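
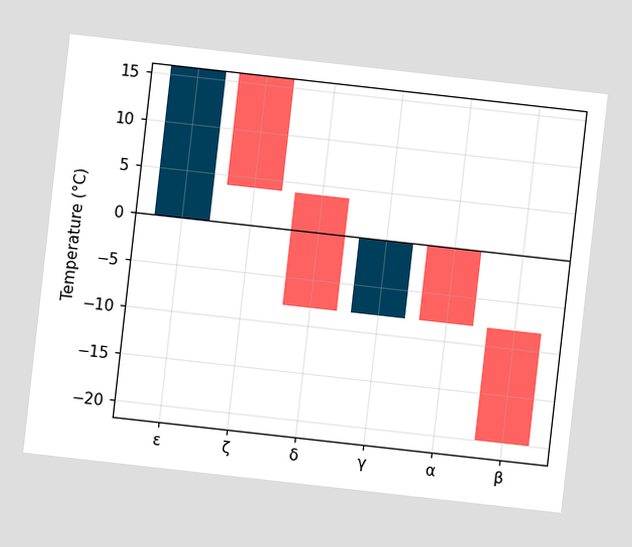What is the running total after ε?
The chart is tilted about 6° clockwise. After ε the running total reaches 16°C.

16°C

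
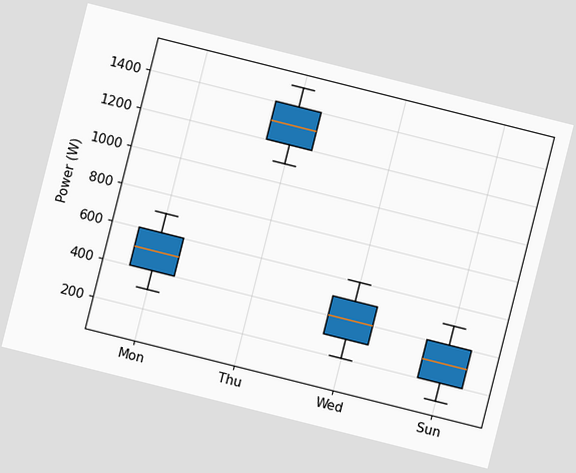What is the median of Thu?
The chart is tilted about 14° clockwise. The median line in the Thu box sits at 1300W.

1300W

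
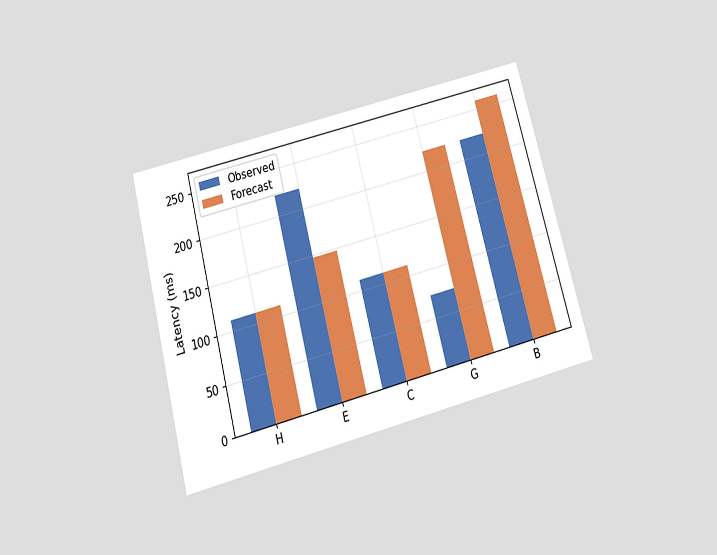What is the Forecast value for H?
111ms

The chart is tilted about 15° counter-clockwise and viewed slightly from below. The Forecast bar at H reaches 111ms on the y-axis.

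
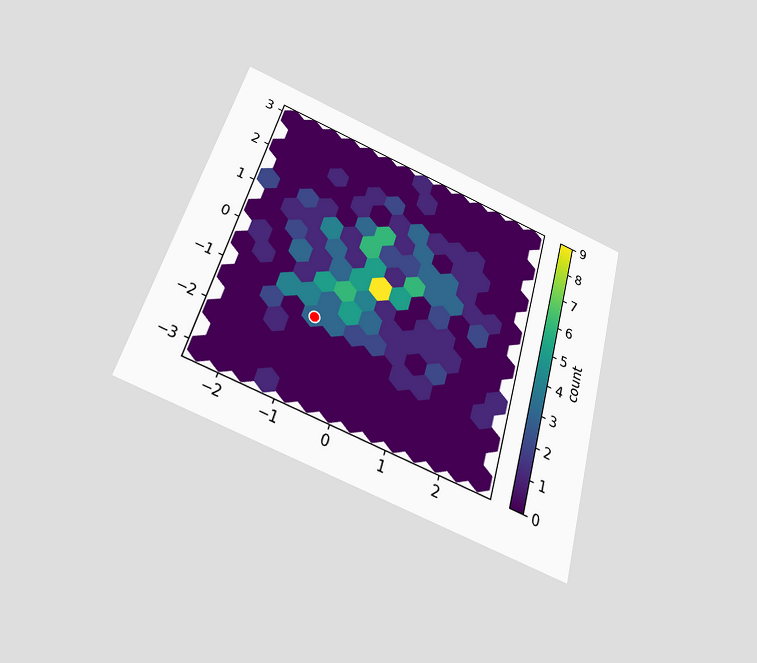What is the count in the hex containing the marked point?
The chart is tilted about 16° clockwise and viewed slightly from below. The marked hex reads 3 on the colorbar.

3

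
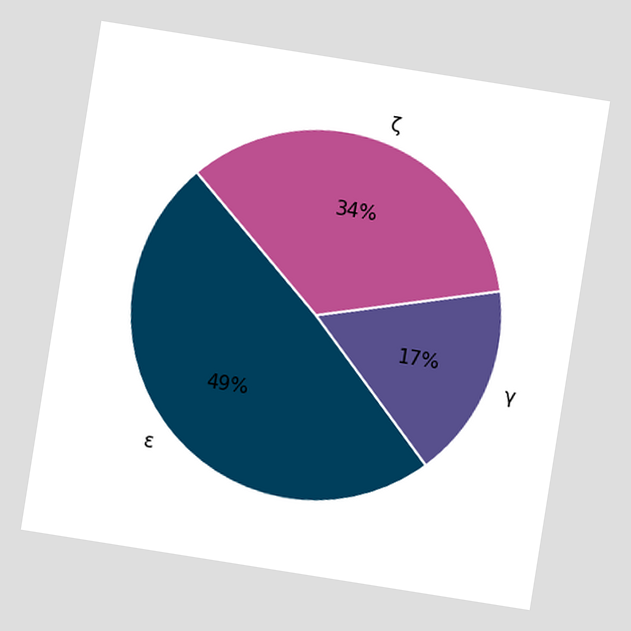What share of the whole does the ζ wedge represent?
The chart is tilted about 9° clockwise. The ζ slice takes up 34% of the pie.

34%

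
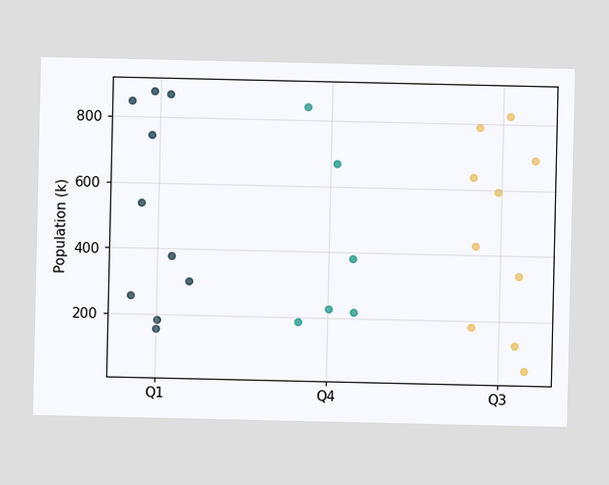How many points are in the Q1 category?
Counting the markers in the Q1 column gives 10.

10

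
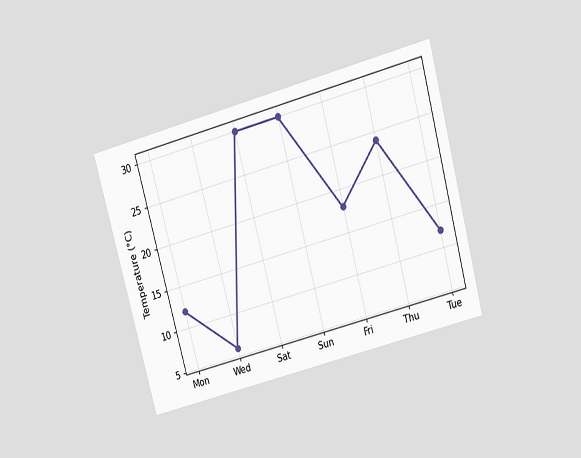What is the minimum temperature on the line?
6°C

The chart is tilted about 15° counter-clockwise and viewed slightly from above. The lowest point is at Wed, and reading across to the y-axis gives 6°C.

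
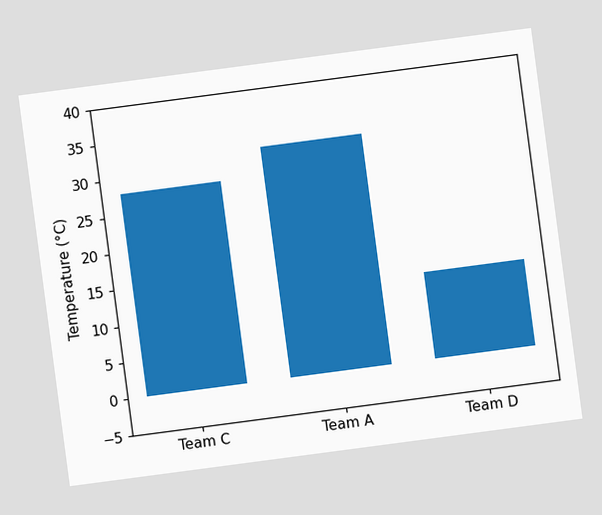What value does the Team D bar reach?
12°C

The chart is tilted about 8° counter-clockwise. Reading along the chart's y-axis, the Team D bar reaches 12°C.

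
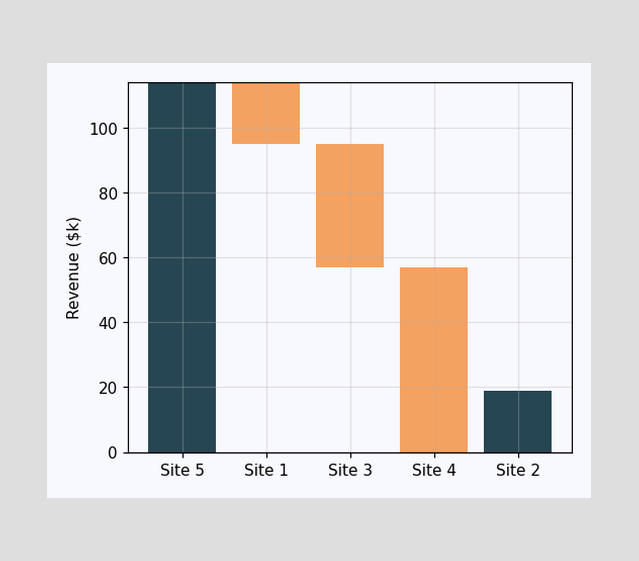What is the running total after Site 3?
After Site 3 the running total reaches $57k.

$57k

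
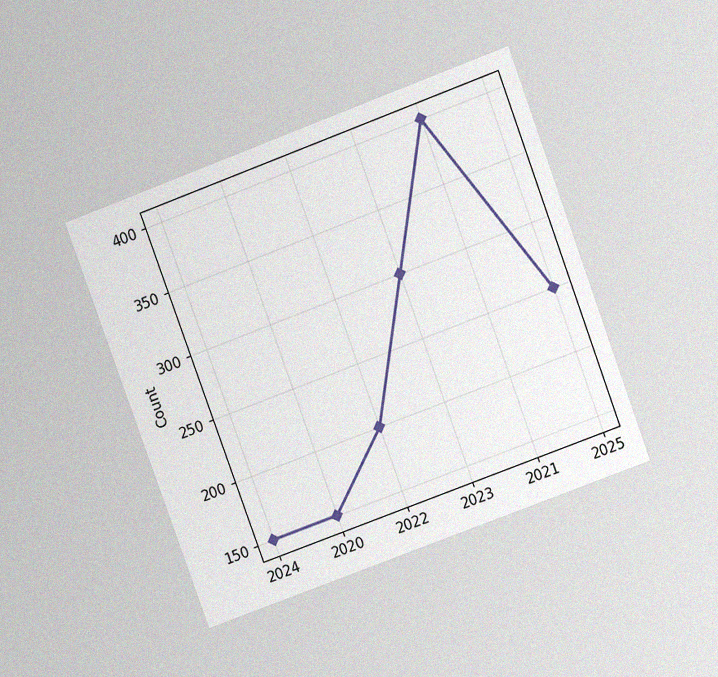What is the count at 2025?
250

The chart is tilted about 20° counter-clockwise and viewed at a slight angle, with some photo noise. At 2025, the line is at 250.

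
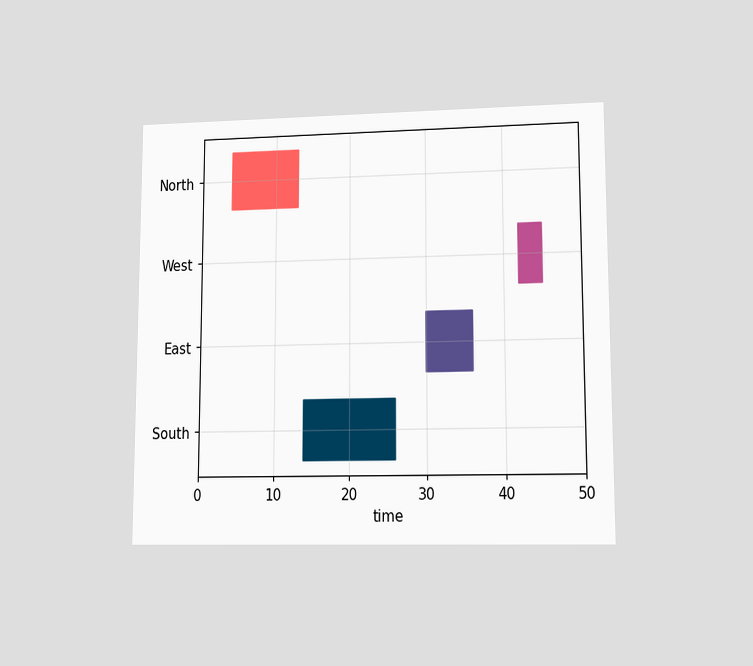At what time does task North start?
4

The chart is viewed at a slight angle. The North bar begins at t=4.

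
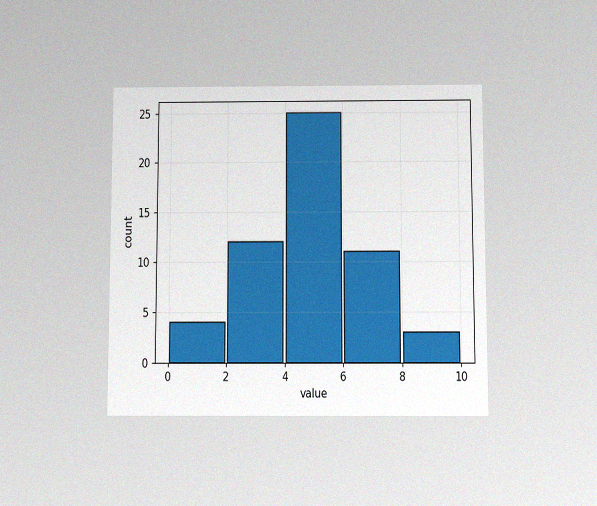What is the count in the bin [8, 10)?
The chart is viewed slightly from below, with some photo noise. The [8, 10) bin has height 3.

3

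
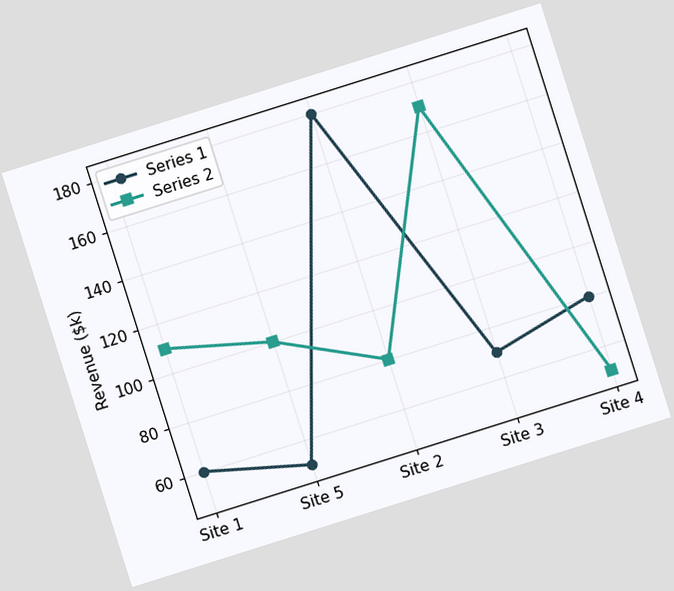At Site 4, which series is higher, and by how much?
The chart is tilted about 18° counter-clockwise. At Site 4, Series 1 sits above the other line by $30k.

Series 1, by $30k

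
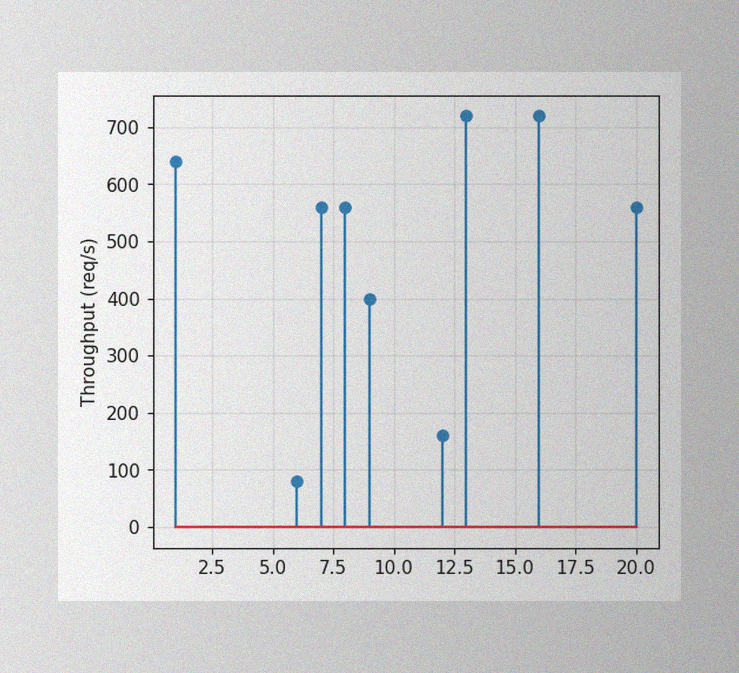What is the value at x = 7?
560req/s

The image has some photo noise and uneven lighting. The stem at x=7 reaches 560req/s.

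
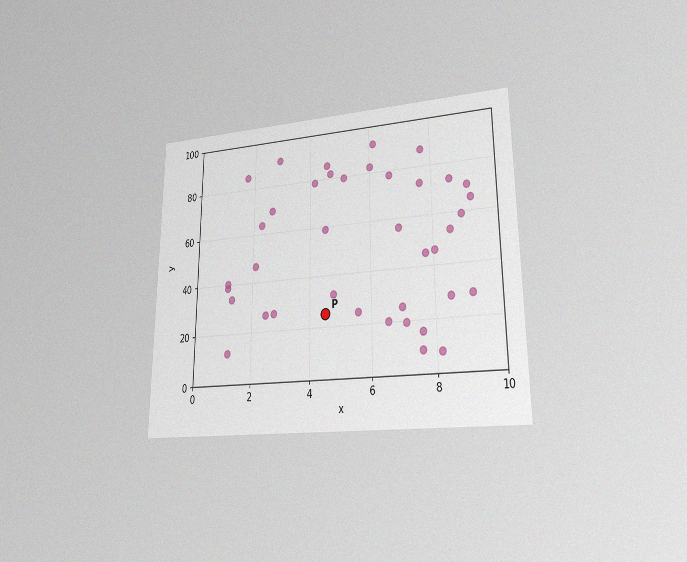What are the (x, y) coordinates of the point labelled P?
The chart is viewed at a slight angle, with some photo noise. Following the gridlines from P to each axis, P sits at (4.5, 25).

(4.5, 25)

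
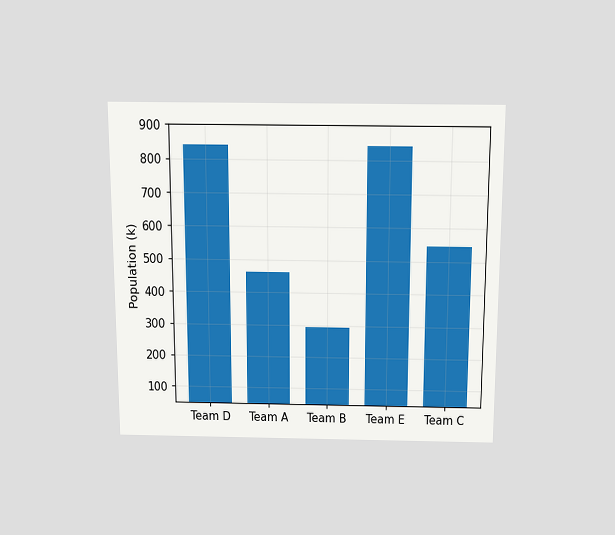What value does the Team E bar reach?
840k

The chart is viewed slightly from above. Reading along the chart's y-axis, the Team E bar reaches 840k.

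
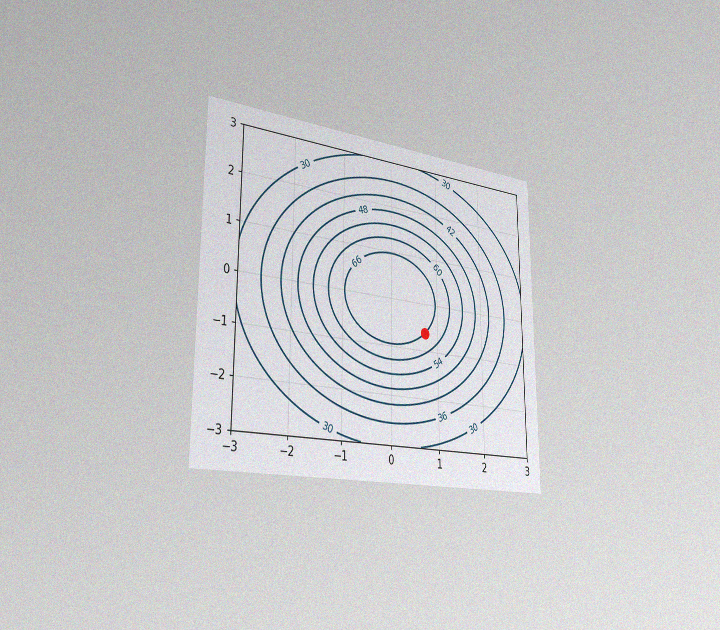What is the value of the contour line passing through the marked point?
66

The chart is viewed slightly from the left, with some photo noise. The marked point sits on the contour labelled 66.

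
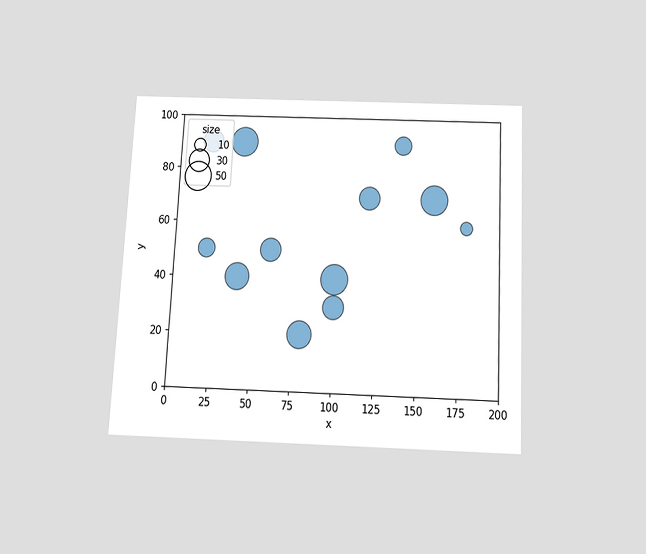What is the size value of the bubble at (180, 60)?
The chart is tilted about 3° clockwise and viewed slightly from below. Matching the bubble at (180, 60) against the size legend gives 10.

10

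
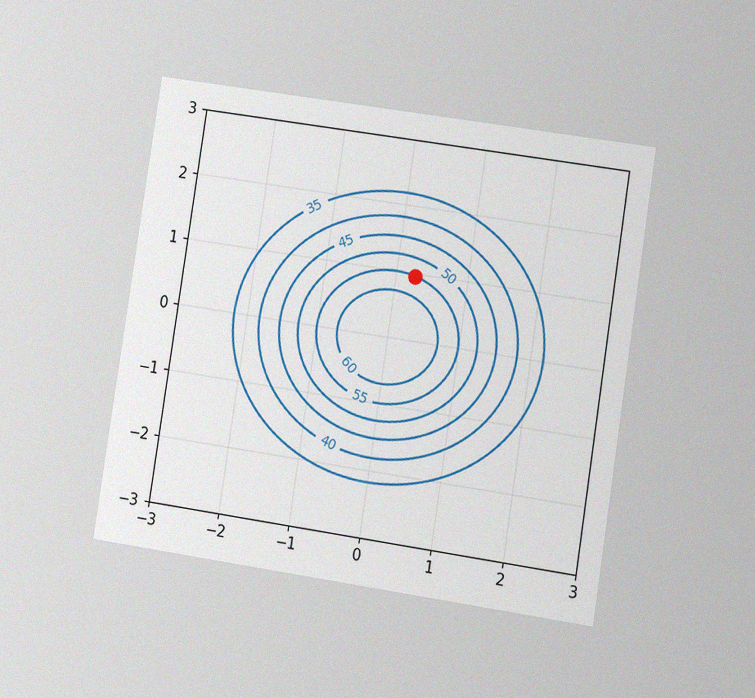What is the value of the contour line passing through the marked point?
55

The chart is tilted about 9° clockwise and viewed at a slight angle, with some photo noise. The marked point sits on the contour labelled 55.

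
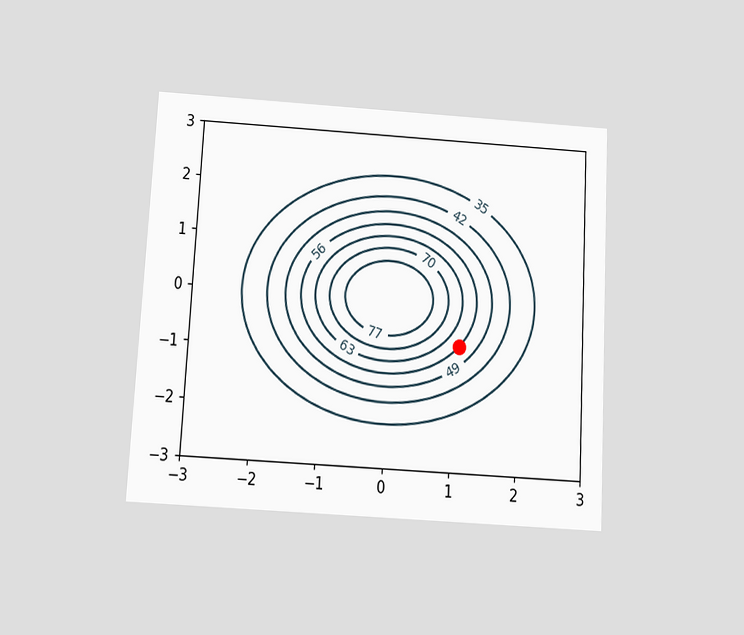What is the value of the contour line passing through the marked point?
56

The chart is tilted about 3° clockwise and viewed slightly from below. The marked point sits on the contour labelled 56.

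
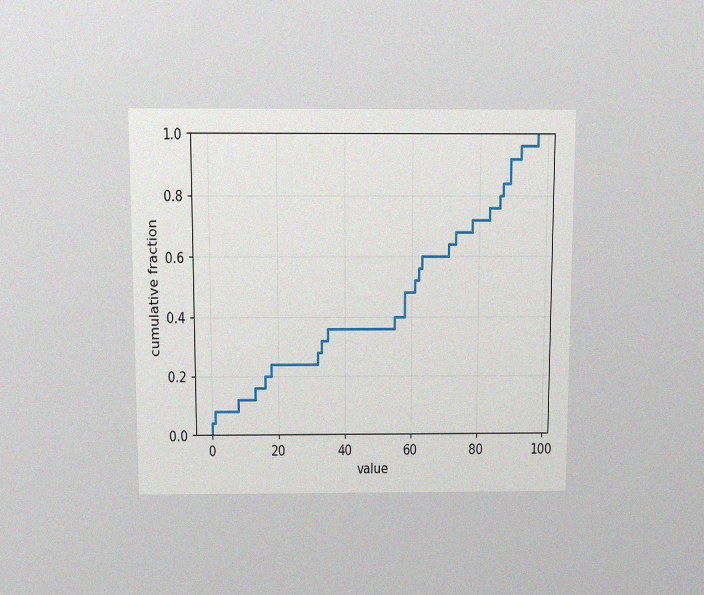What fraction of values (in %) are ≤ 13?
16%

The chart is viewed slightly from above, with some photo noise. At x=13 the ECDF step is at 16%.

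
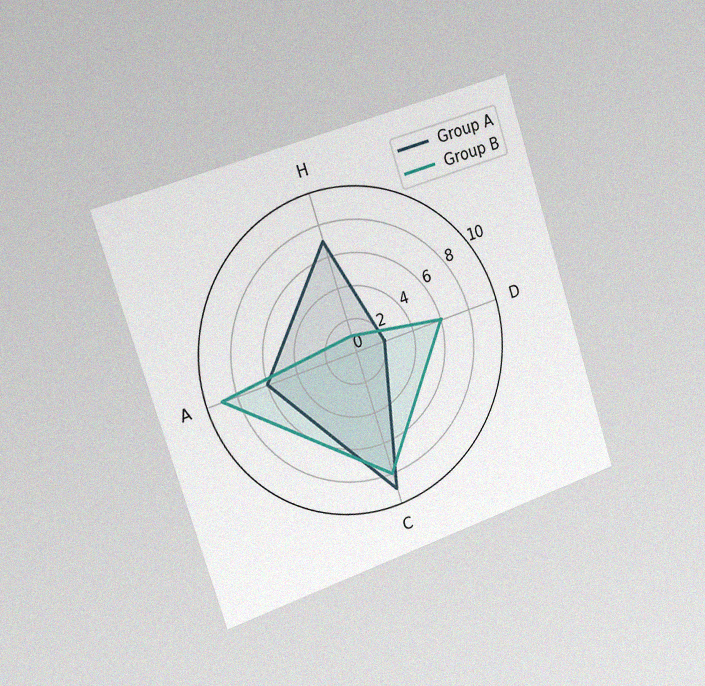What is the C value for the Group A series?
9

The chart is tilted about 18° counter-clockwise and viewed slightly from the left, with some photo noise. On the C axis, Group A reaches 9.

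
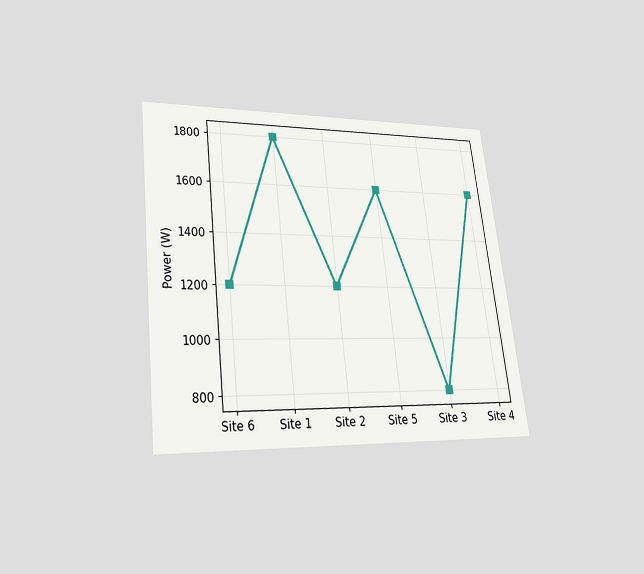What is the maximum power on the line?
The chart is tilted about 7° counter-clockwise and viewed slightly from below. The highest point is at Site 1, and reading across to the y-axis gives 1800W.

1800W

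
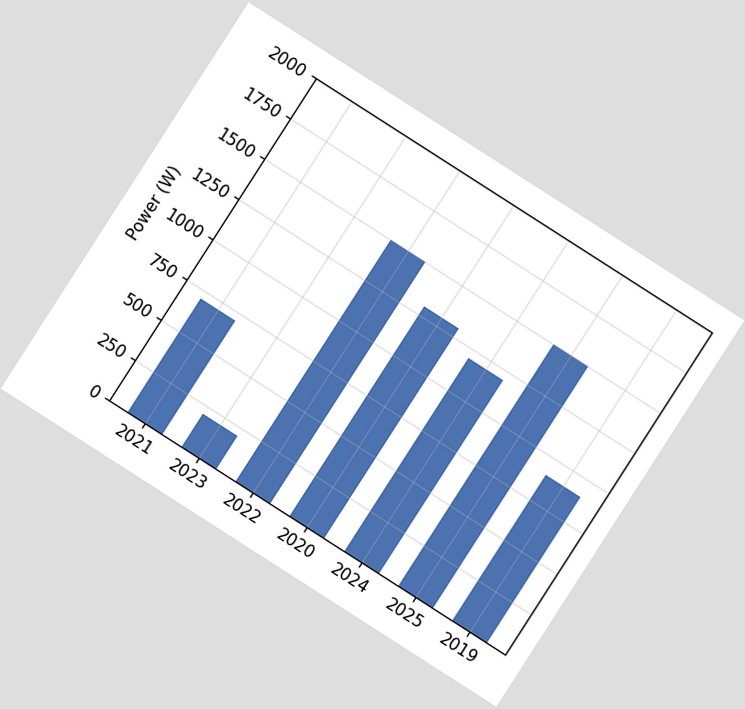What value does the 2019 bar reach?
900W

The chart is tilted about 33° clockwise. Reading along the chart's y-axis, the 2019 bar reaches 900W.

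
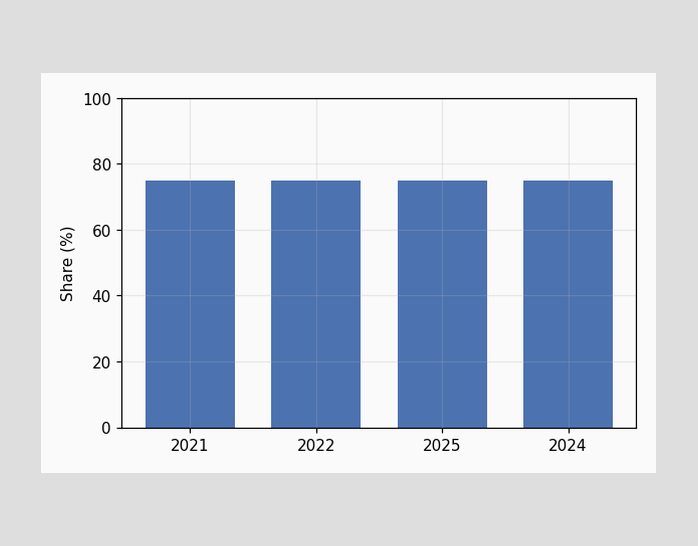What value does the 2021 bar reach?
Reading along the chart's y-axis, the 2021 bar reaches 75%.

75%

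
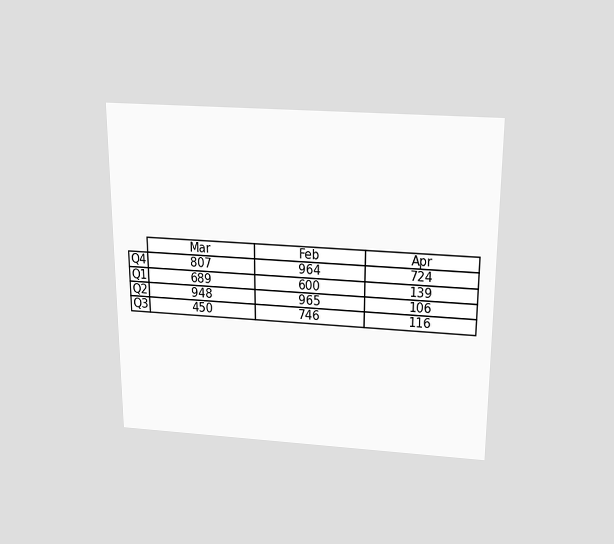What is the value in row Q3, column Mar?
450

The chart is viewed slightly from above. The (Q3, Mar) cell reads 450.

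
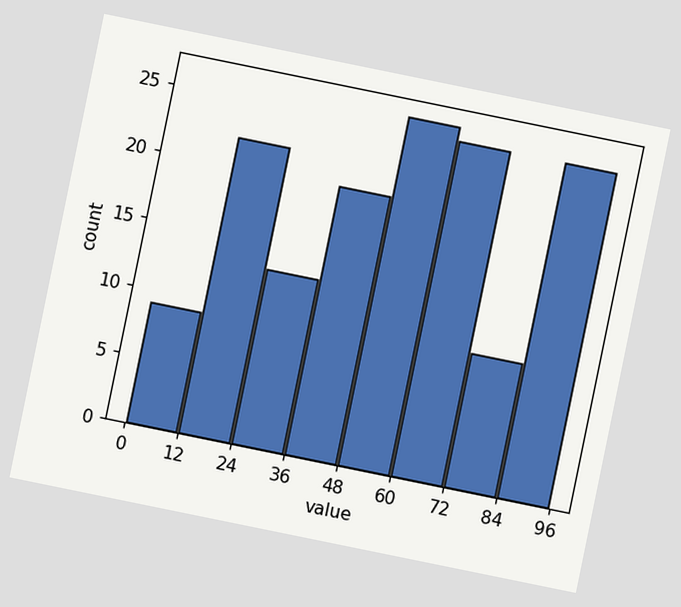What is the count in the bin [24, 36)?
13

The chart is tilted about 12° clockwise. The [24, 36) bin has height 13.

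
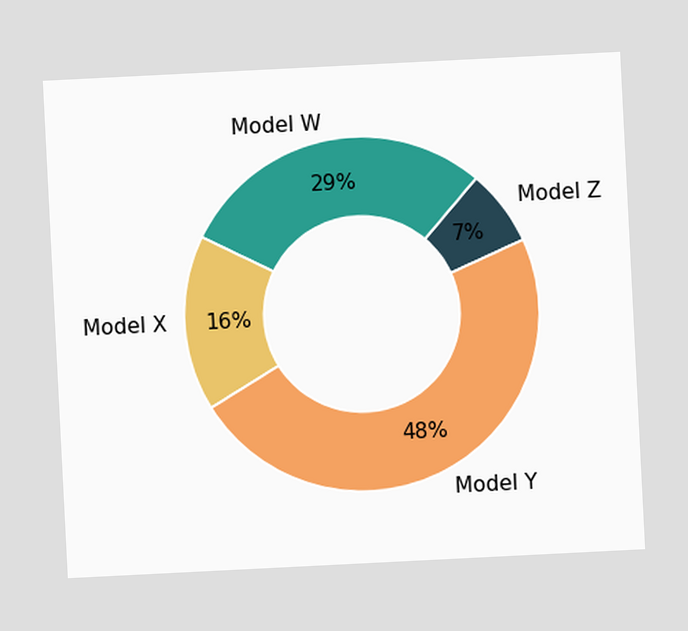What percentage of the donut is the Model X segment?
The chart is tilted about 3° counter-clockwise. The Model X segment takes up 16% of the ring.

16%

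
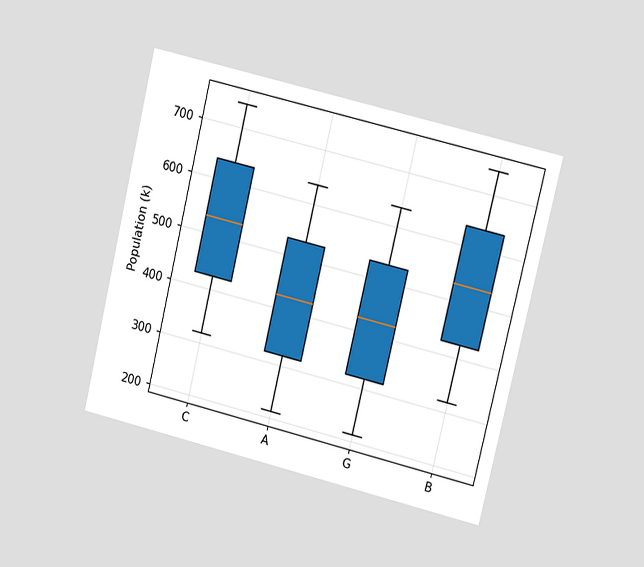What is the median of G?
424k

The chart is tilted about 13° clockwise and viewed at a slight angle. The median line in the G box sits at 424k.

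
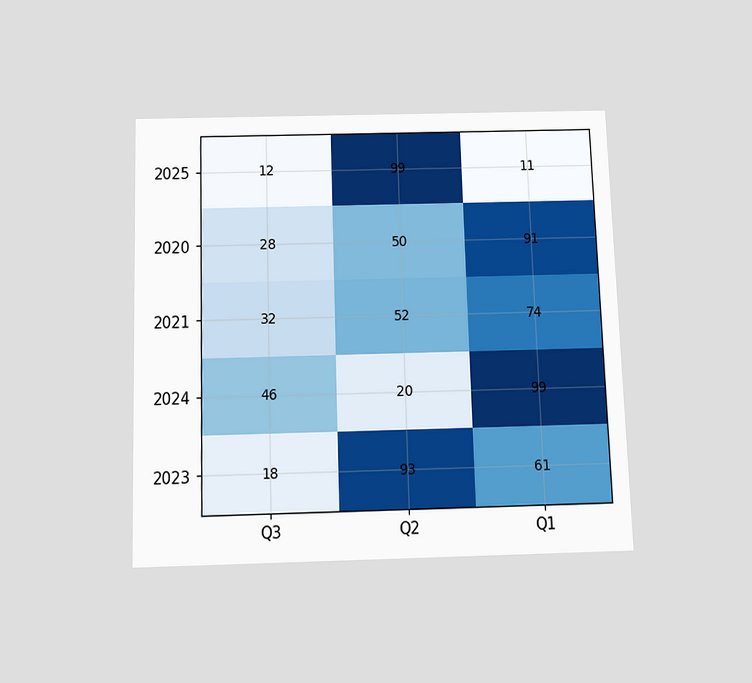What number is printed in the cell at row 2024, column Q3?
The chart is viewed slightly from below. The (2024, Q3) cell reads 46.

46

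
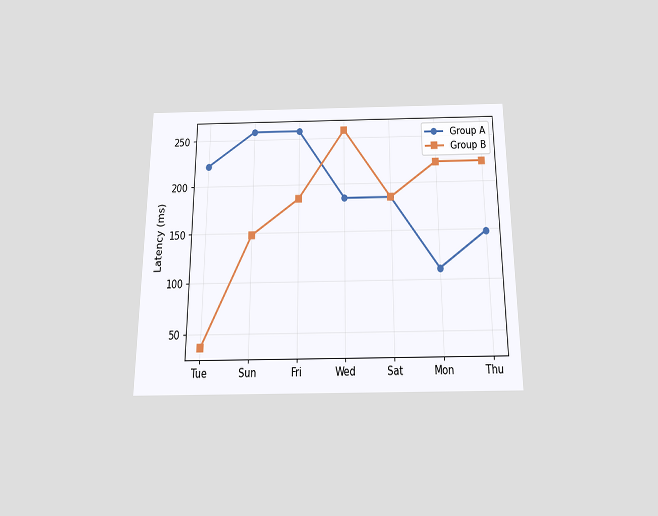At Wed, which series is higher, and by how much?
Group B, by 74ms

The chart is viewed slightly from below. At Wed, Group B sits above the other line by 74ms.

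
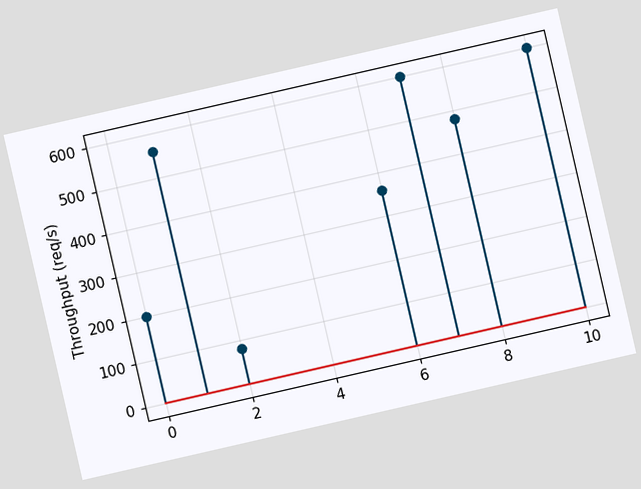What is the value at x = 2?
The chart is tilted about 13° counter-clockwise. The stem at x=2 reaches 80req/s.

80req/s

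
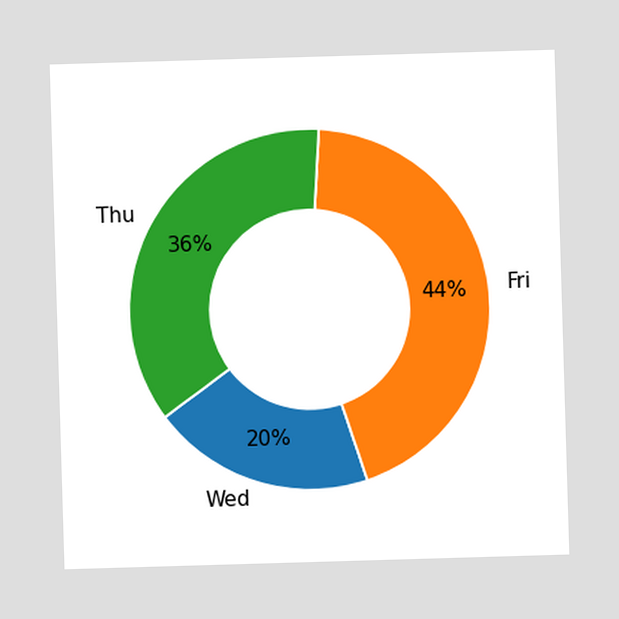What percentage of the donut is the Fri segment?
The Fri segment takes up 44% of the ring.

44%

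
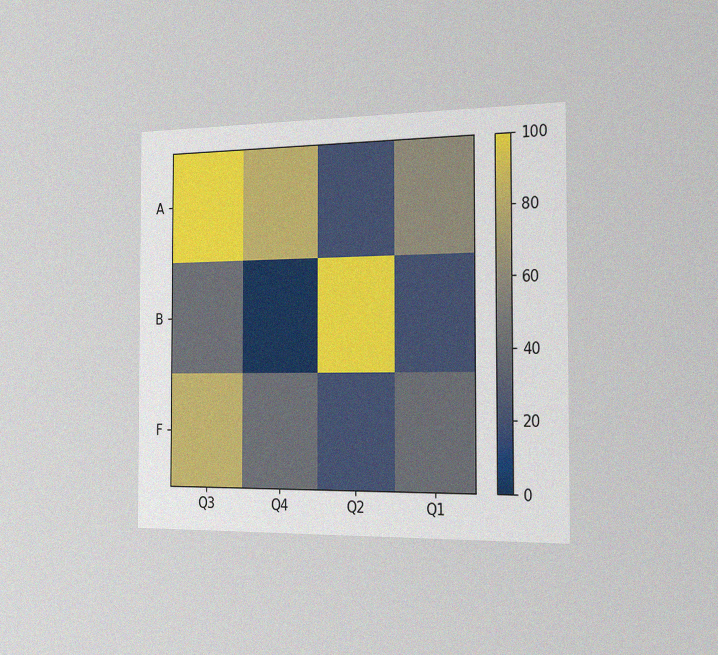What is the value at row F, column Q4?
The chart is viewed slightly from the right, with some photo noise. Matching cell (F, Q4) against the colorbar gives 40.

40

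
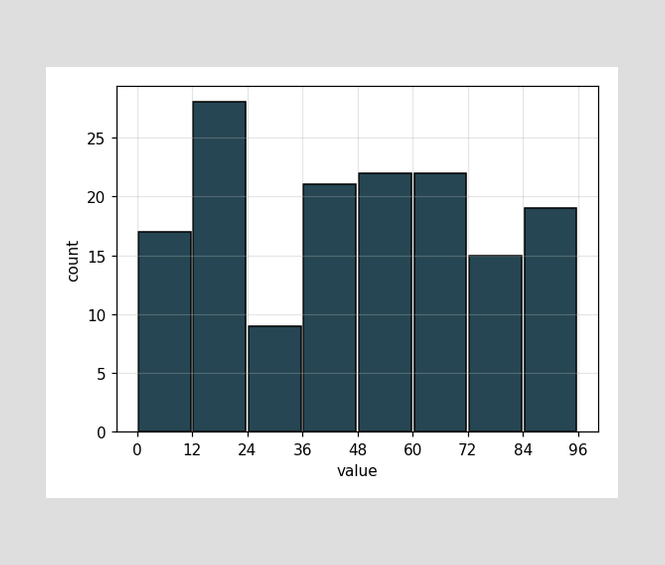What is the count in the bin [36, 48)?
The [36, 48) bin has height 21.

21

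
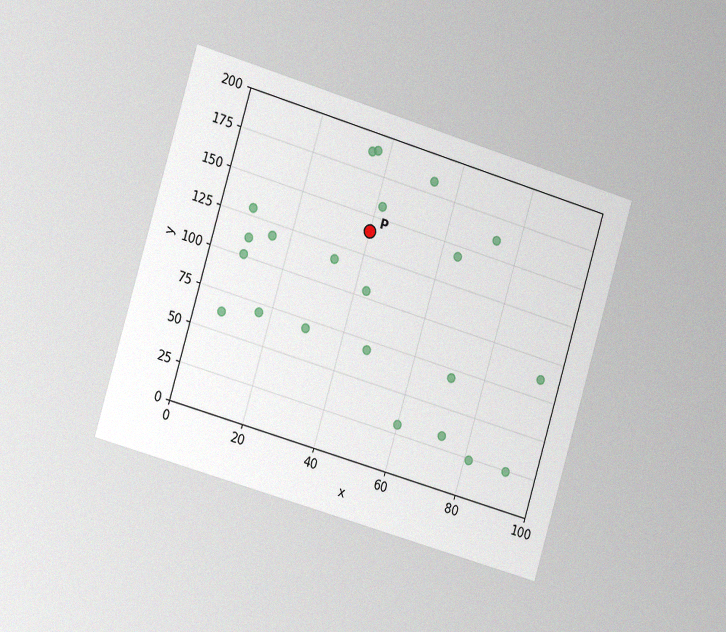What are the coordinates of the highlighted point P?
(40, 140)

The chart is tilted about 17° clockwise and viewed slightly from the left, with some photo noise. Following the gridlines from P to each axis, P sits at (40, 140).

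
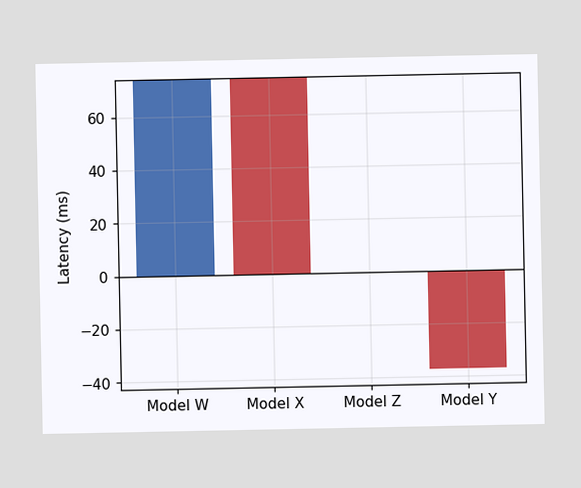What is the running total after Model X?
After Model X the running total reaches 0ms.

0ms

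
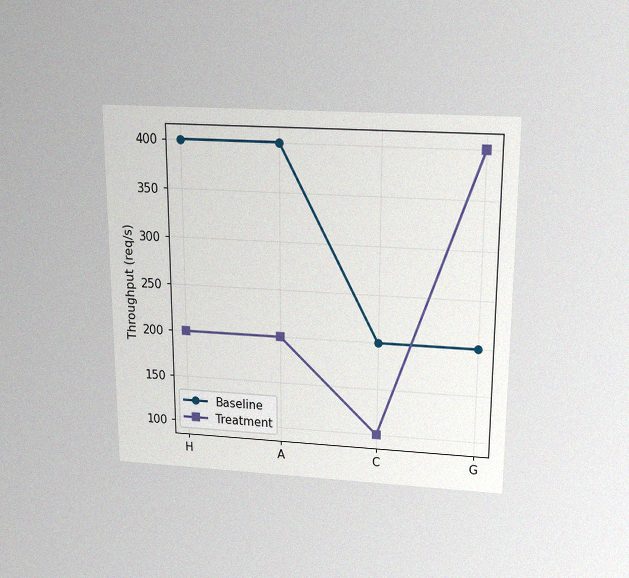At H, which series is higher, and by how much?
The chart is viewed slightly from above, with some photo noise. At H, Baseline sits above the other line by 200req/s.

Baseline, by 200req/s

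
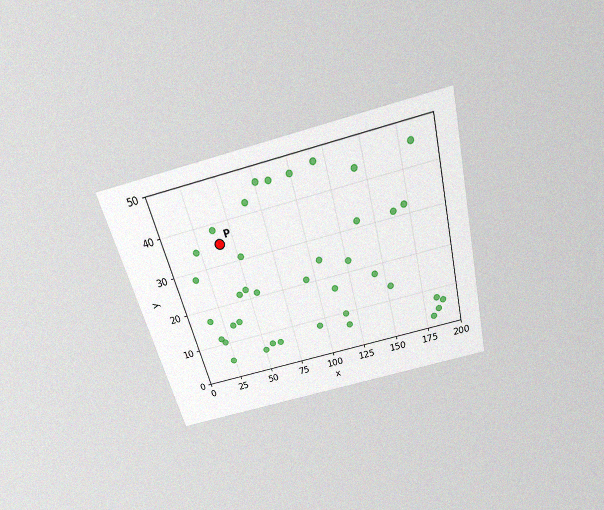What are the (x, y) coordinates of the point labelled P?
(40, 35)

The chart is tilted about 14° counter-clockwise and viewed slightly from above, with some photo noise. Following the gridlines from P to each axis, P sits at (40, 35).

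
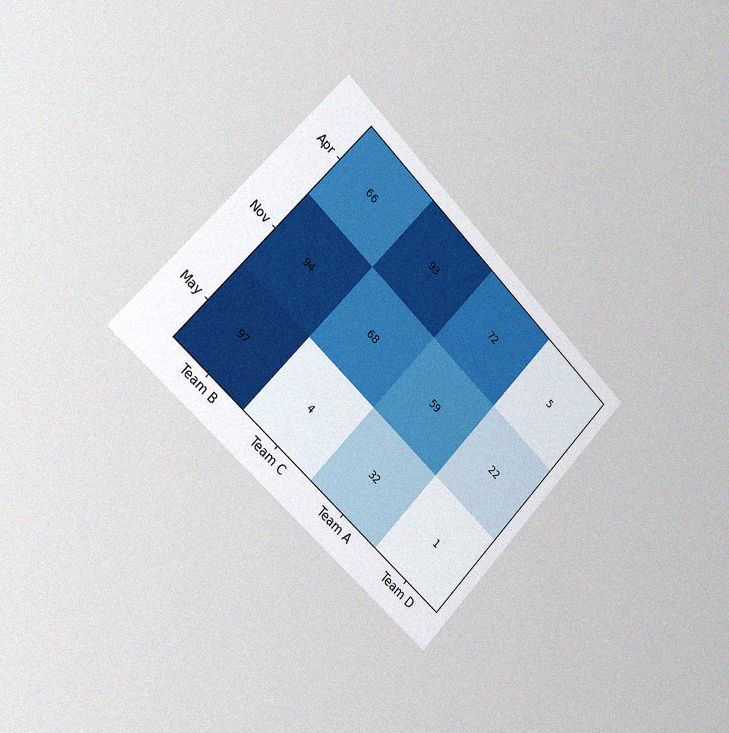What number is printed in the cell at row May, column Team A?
32

The chart is tilted about 45° clockwise and viewed slightly from the left, with some photo noise. The (May, Team A) cell reads 32.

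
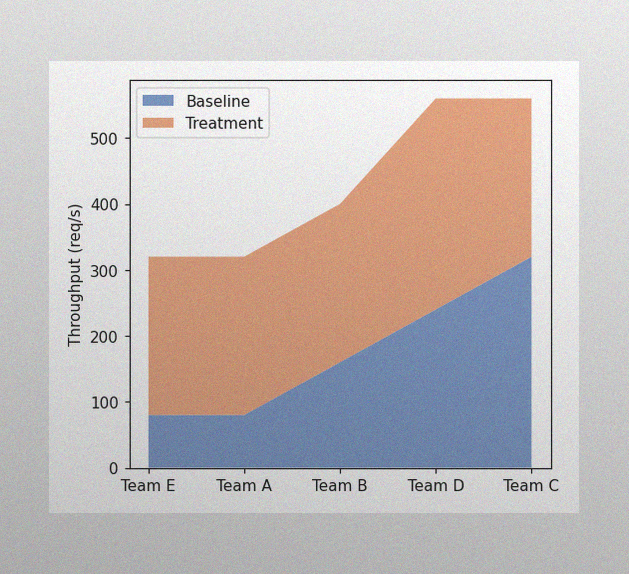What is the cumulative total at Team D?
560req/s

The image has some photo noise and uneven lighting. The stacked total at Team D reaches 560req/s.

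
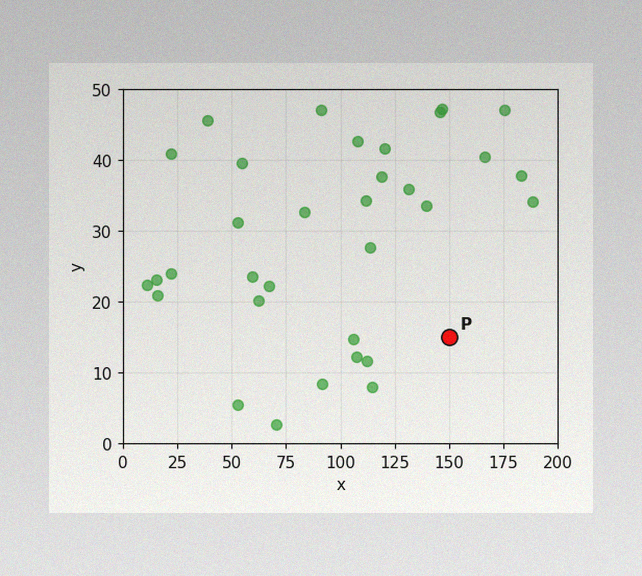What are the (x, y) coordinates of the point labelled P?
(150, 15)

The image has some photo noise and uneven lighting. Following the gridlines from P to each axis, P sits at (150, 15).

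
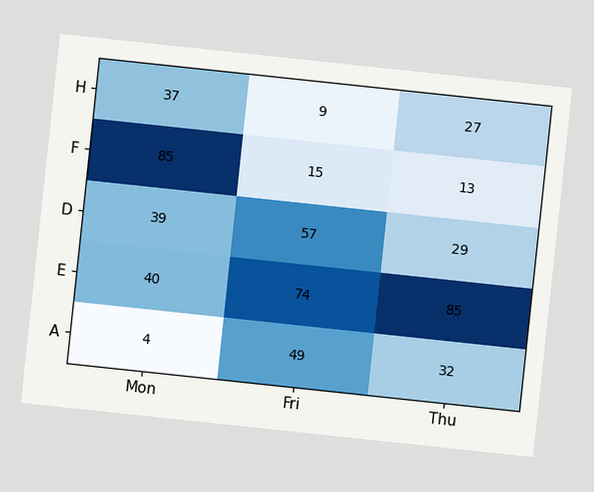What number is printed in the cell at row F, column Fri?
15

The chart is tilted about 6° clockwise. The (F, Fri) cell reads 15.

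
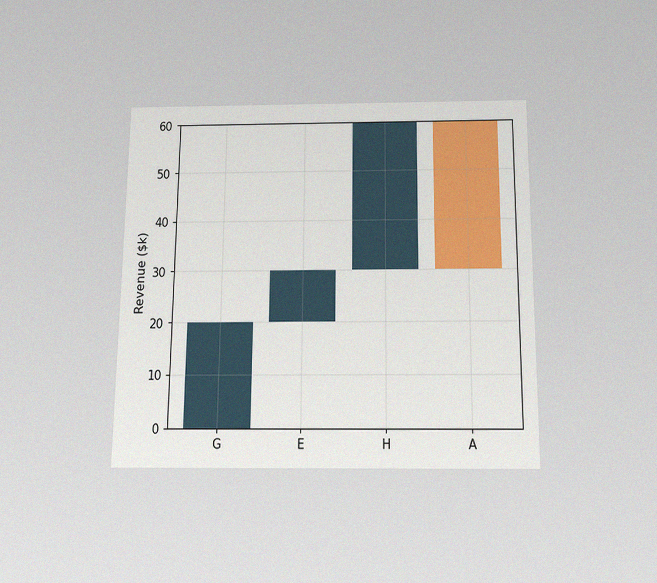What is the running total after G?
The chart is viewed slightly from below, with some photo noise. After G the running total reaches $20k.

$20k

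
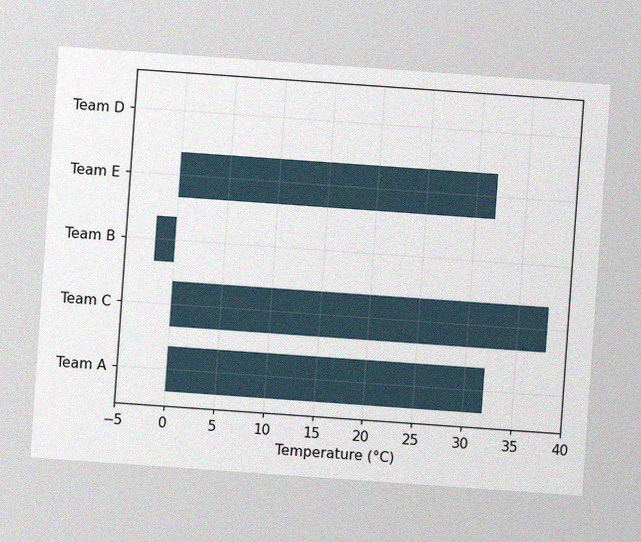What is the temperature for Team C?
The chart is tilted about 4° clockwise, with some photo noise. Reading along the chart's x-axis, the Team C bar reaches 38°C.

38°C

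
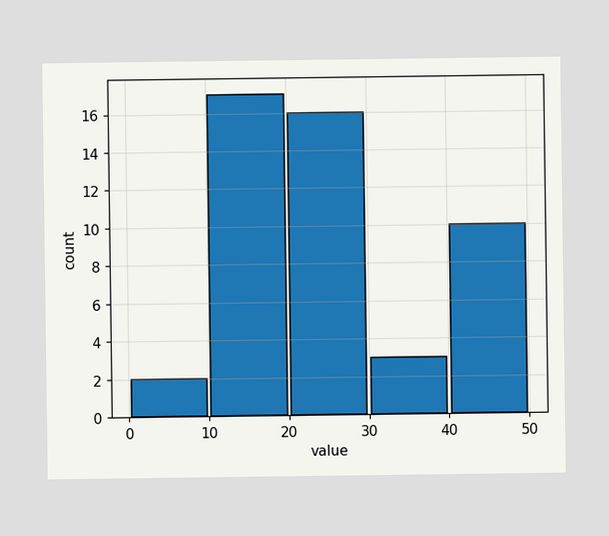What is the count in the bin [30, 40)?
The [30, 40) bin has height 3.

3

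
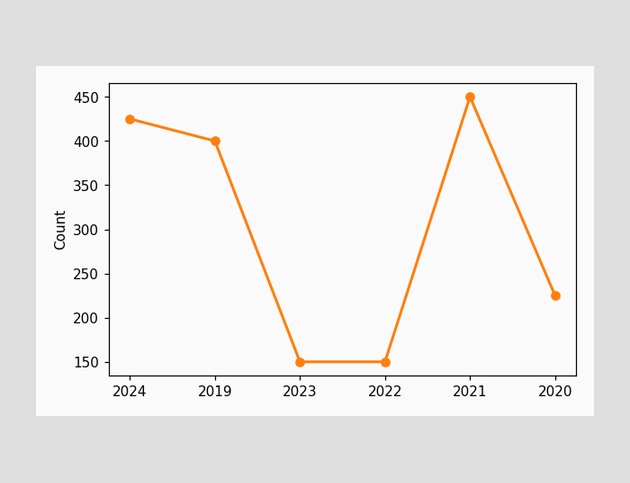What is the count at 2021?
At 2021, the line is at 450.

450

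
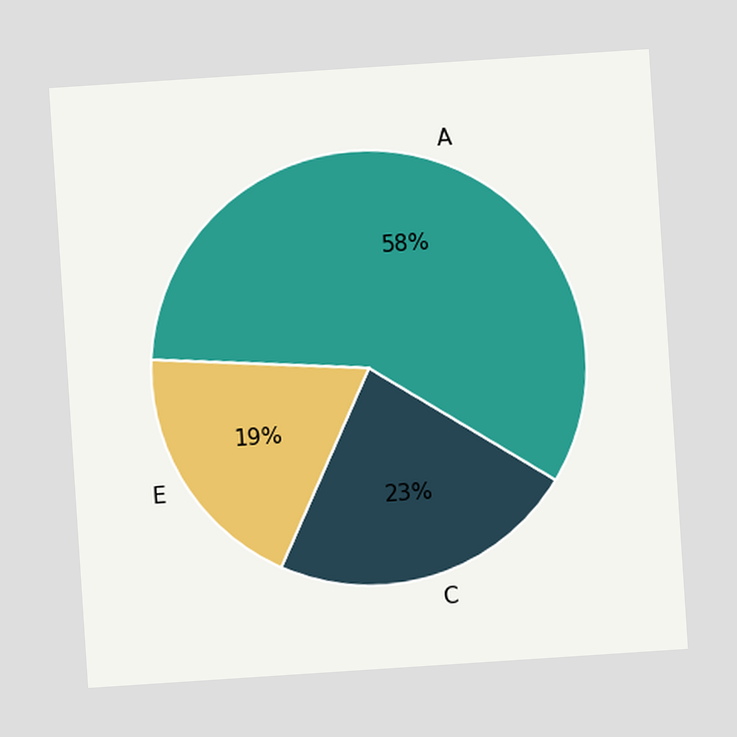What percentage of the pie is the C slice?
23%

The chart is tilted about 4° counter-clockwise. The C slice takes up 23% of the pie.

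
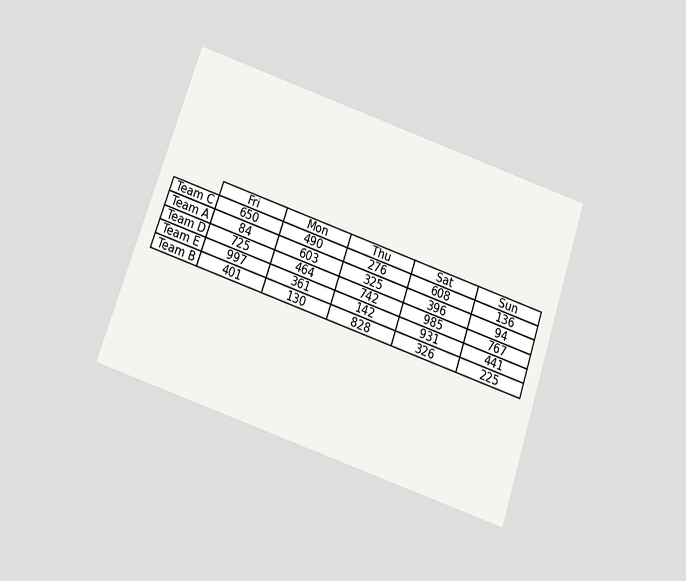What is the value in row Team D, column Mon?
464

The chart is tilted about 19° clockwise and viewed slightly from below. The (Team D, Mon) cell reads 464.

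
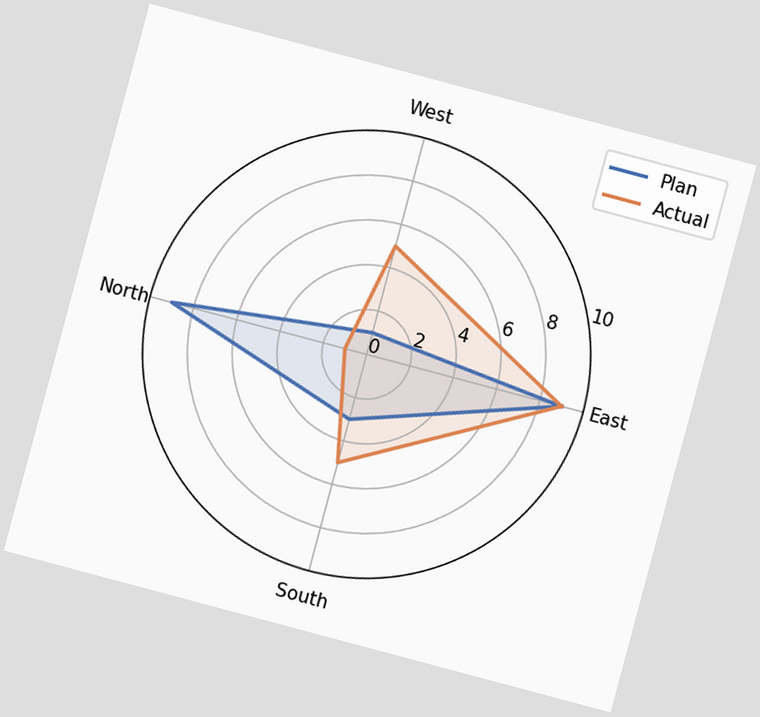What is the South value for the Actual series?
The chart is tilted about 15° clockwise. On the South axis, Actual reaches 5.

5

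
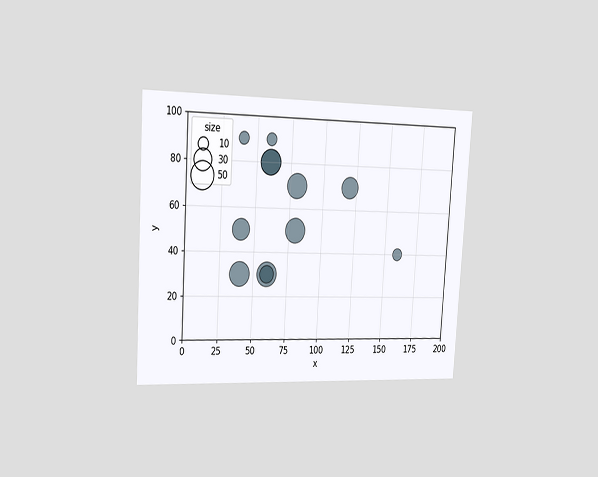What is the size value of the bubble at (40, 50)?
30

The chart is tilted about 4° clockwise and viewed slightly from the left. Matching the bubble at (40, 50) against the size legend gives 30.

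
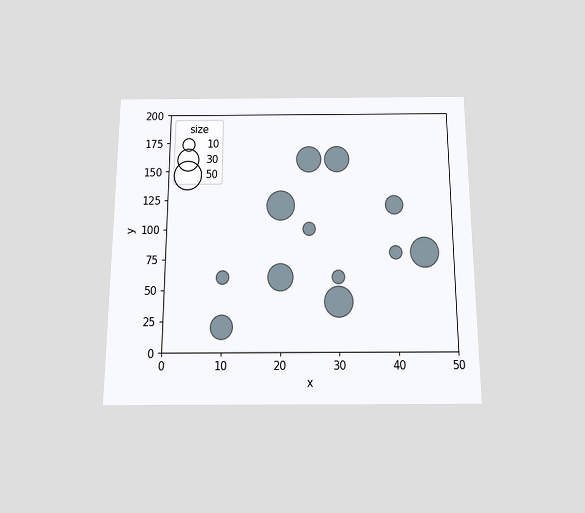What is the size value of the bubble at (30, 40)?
The chart is viewed slightly from below. Matching the bubble at (30, 40) against the size legend gives 50.

50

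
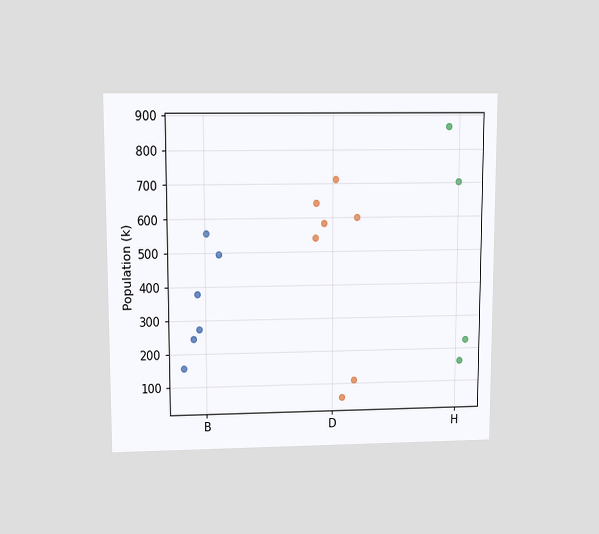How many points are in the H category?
The chart is viewed at a slight angle. Counting the markers in the H column gives 4.

4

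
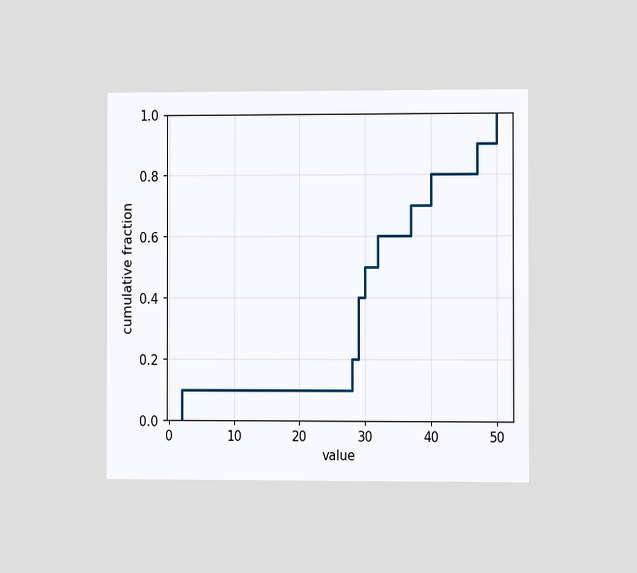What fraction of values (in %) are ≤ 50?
100%

The chart is viewed at a slight angle. At x=50 the ECDF step is at 100%.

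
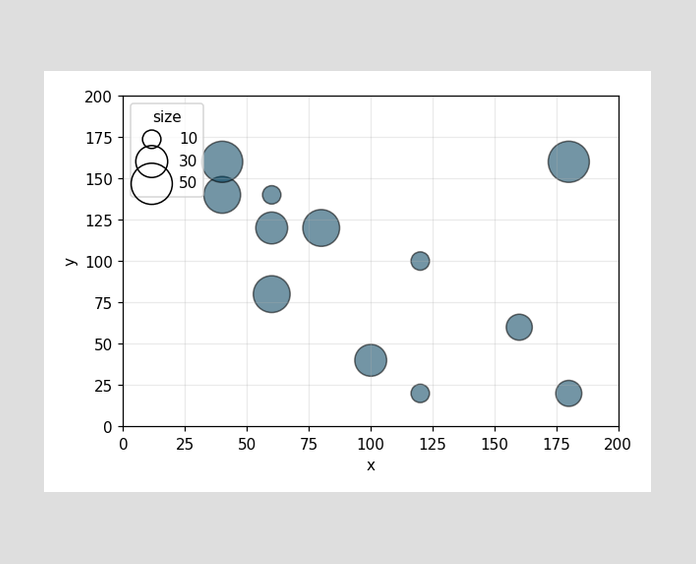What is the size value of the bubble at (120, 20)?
Matching the bubble at (120, 20) against the size legend gives 10.

10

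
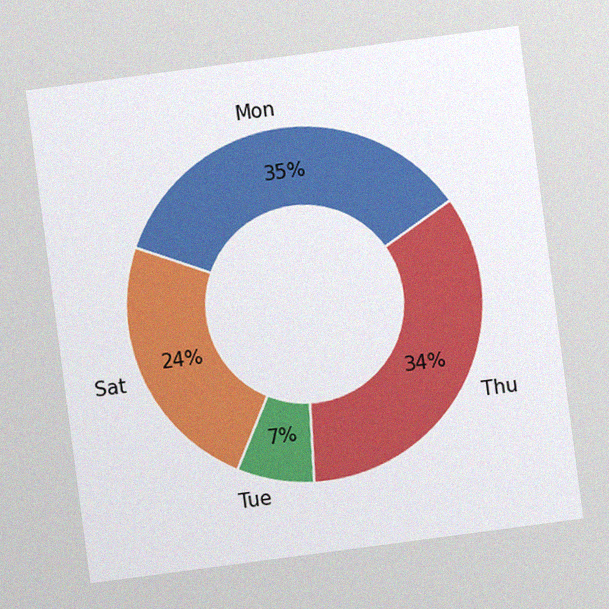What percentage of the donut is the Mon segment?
35%

The chart is tilted about 7° counter-clockwise, with some photo noise. The Mon segment takes up 35% of the ring.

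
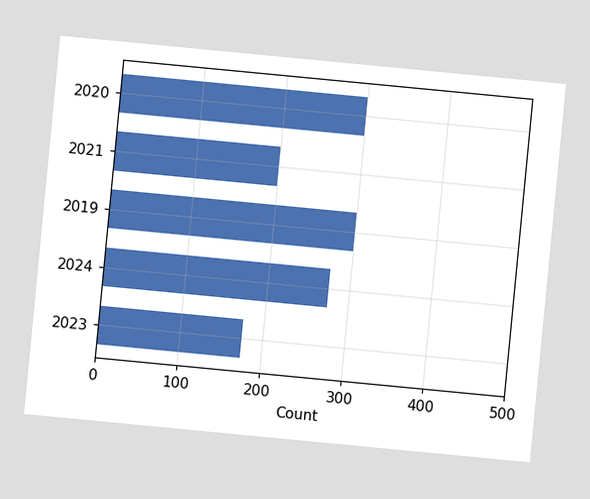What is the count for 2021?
The chart is tilted about 5° clockwise. Reading along the chart's x-axis, the 2021 bar reaches 200.

200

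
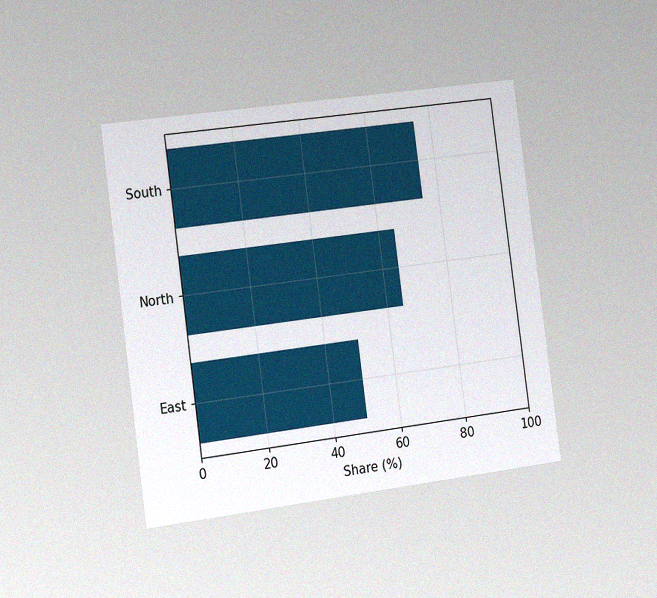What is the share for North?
The chart is tilted about 8° counter-clockwise and viewed slightly from the left, with some photo noise. Reading along the chart's x-axis, the North bar reaches 65%.

65%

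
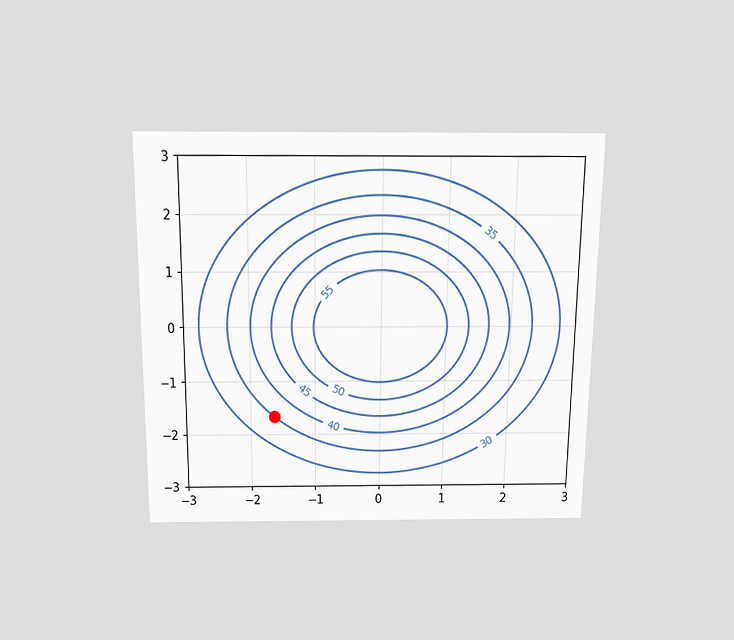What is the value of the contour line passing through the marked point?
35

The chart is viewed slightly from above. The marked point sits on the contour labelled 35.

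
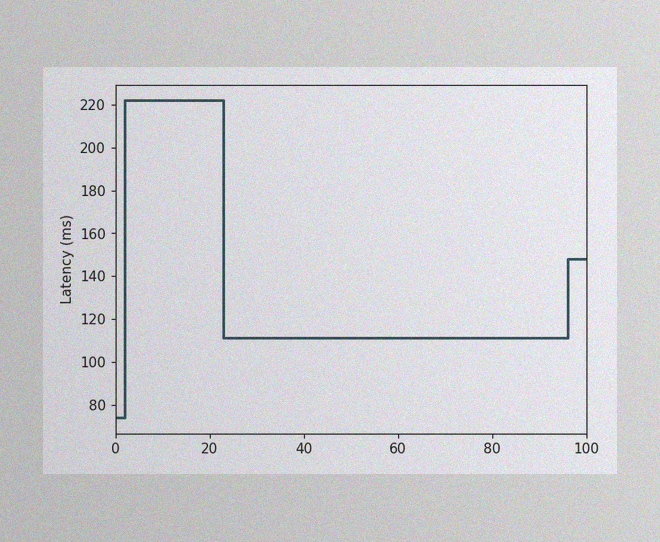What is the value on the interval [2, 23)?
222ms

The image has some photo noise and uneven lighting. On [2, 23) the step sits at 222ms.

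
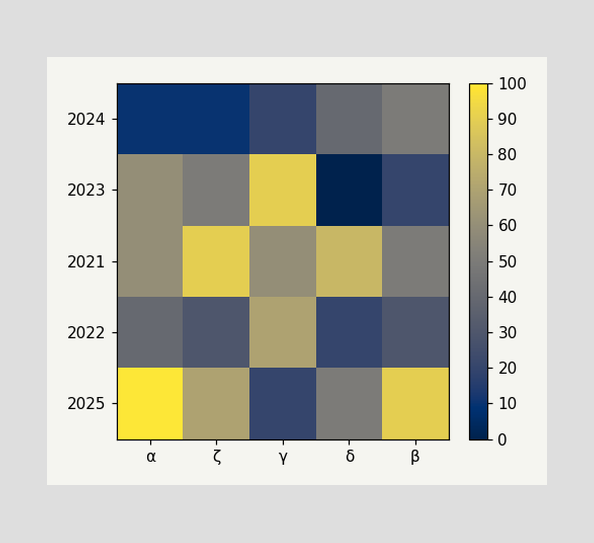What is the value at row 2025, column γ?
20

Matching cell (2025, γ) against the colorbar gives 20.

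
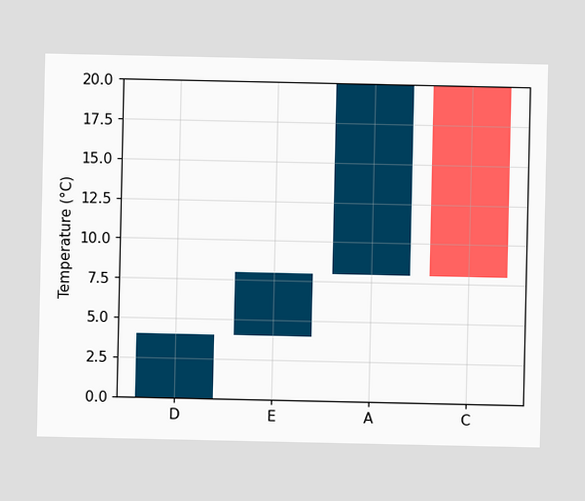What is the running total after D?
4°C

After D the running total reaches 4°C.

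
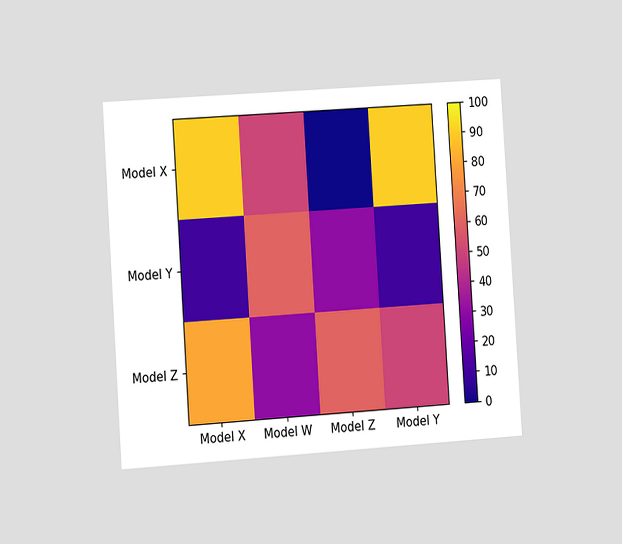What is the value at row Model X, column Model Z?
0

The chart is tilted about 4° counter-clockwise and viewed slightly from the left. Matching cell (Model X, Model Z) against the colorbar gives 0.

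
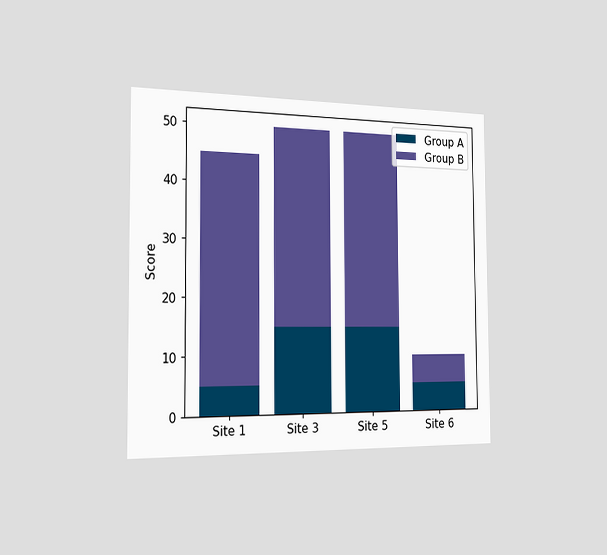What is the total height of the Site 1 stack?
45

The chart is viewed slightly from the left. The Site 1 stack's top reaches 45 on the y-axis.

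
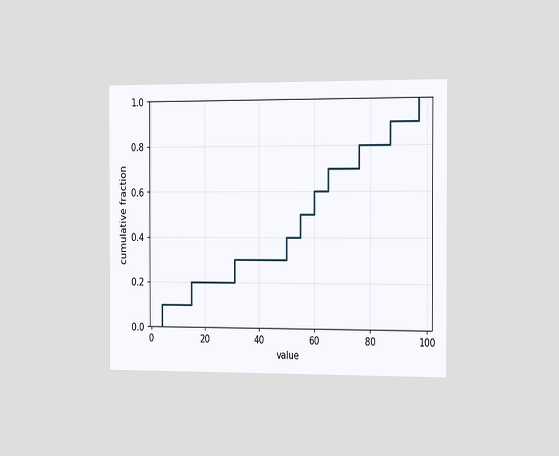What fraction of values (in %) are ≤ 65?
The chart is viewed slightly from the right. At x=65 the ECDF step is at 70%.

70%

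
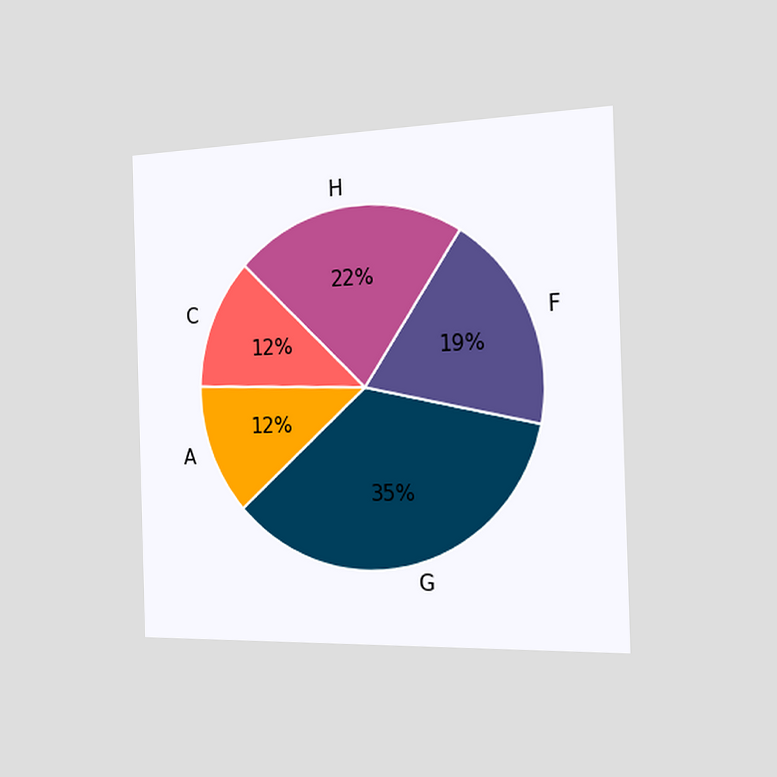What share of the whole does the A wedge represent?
12%

The chart is viewed slightly from the right. The A slice takes up 12% of the pie.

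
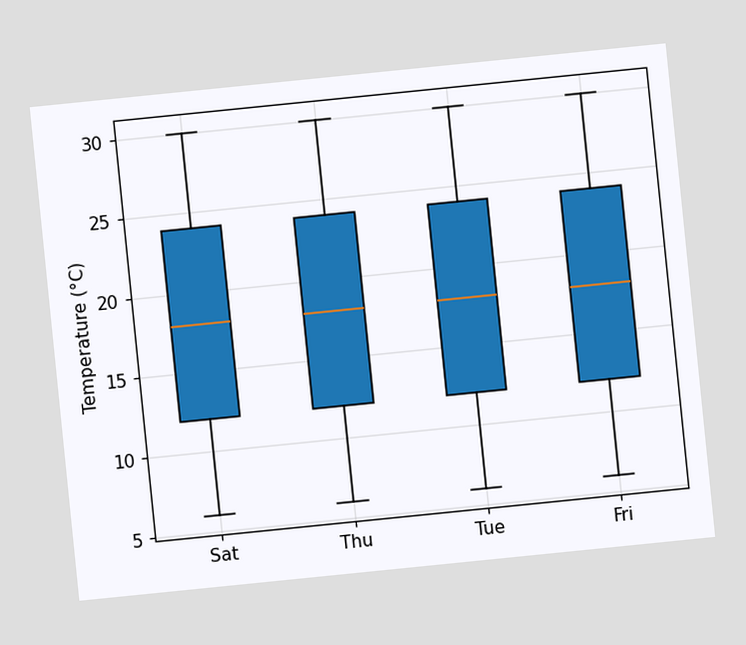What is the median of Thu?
18°C

The chart is tilted about 6° counter-clockwise. The median line in the Thu box sits at 18°C.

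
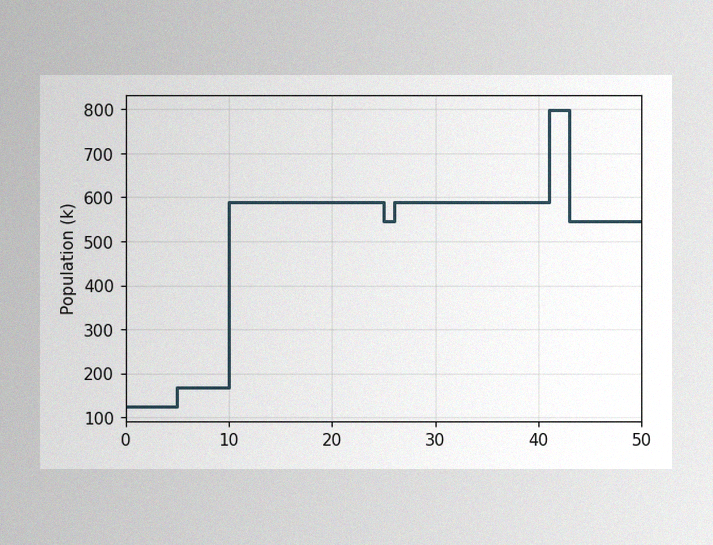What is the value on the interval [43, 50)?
546k

The image has some photo noise and uneven lighting. On [43, 50) the step sits at 546k.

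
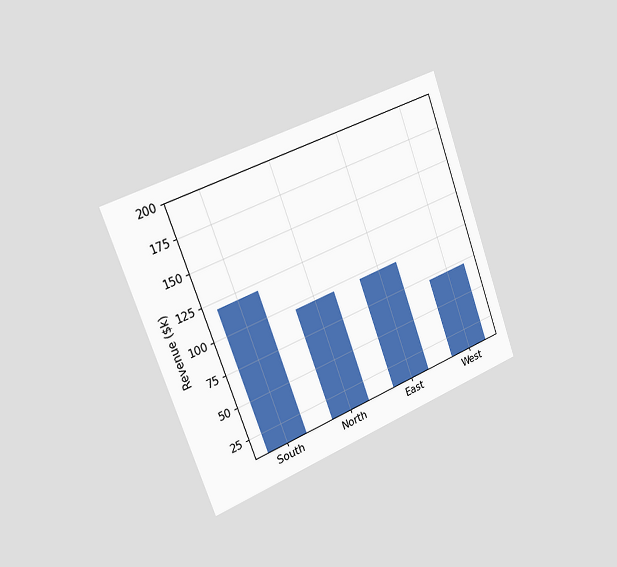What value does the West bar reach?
$72k

The chart is tilted about 20° counter-clockwise and viewed slightly from the left. Reading along the chart's y-axis, the West bar reaches $72k.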